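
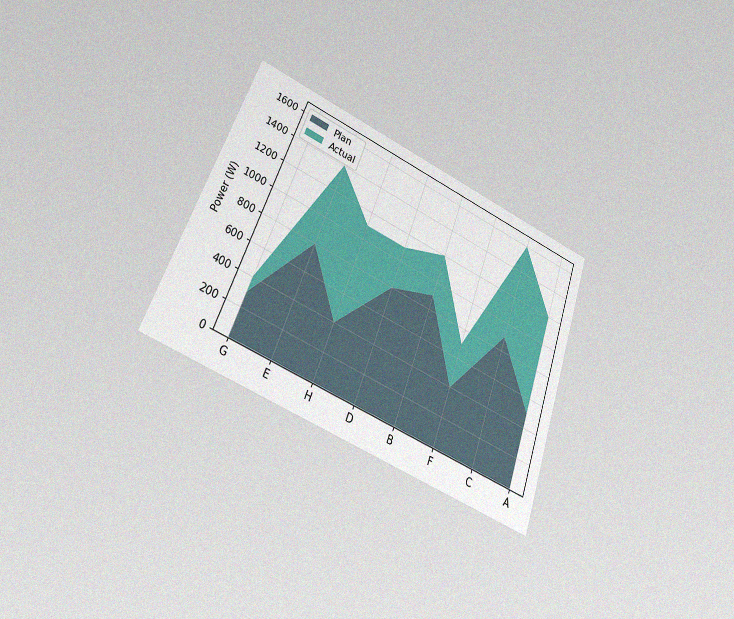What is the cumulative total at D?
The chart is tilted about 21° clockwise and viewed at a slight angle, with some photo noise. The stacked total at D reaches 1100W.

1100W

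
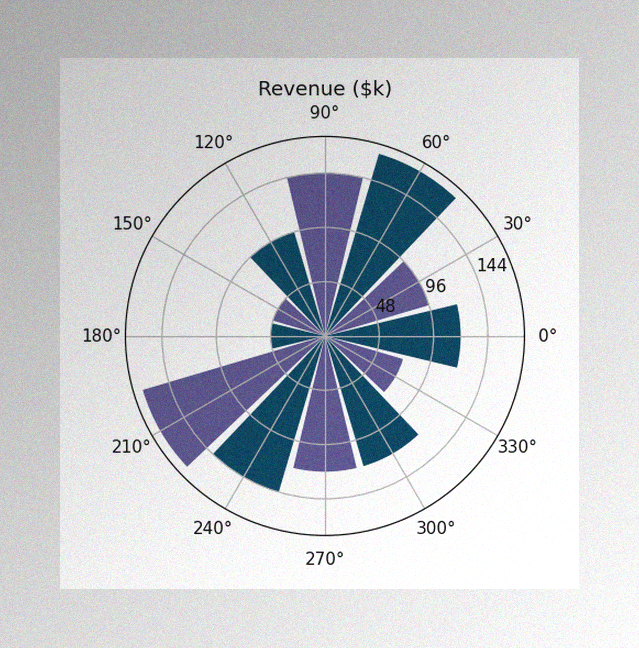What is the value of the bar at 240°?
$144k

The image has some photo noise and uneven lighting. The bar at 240° reaches $144k on the radial axis.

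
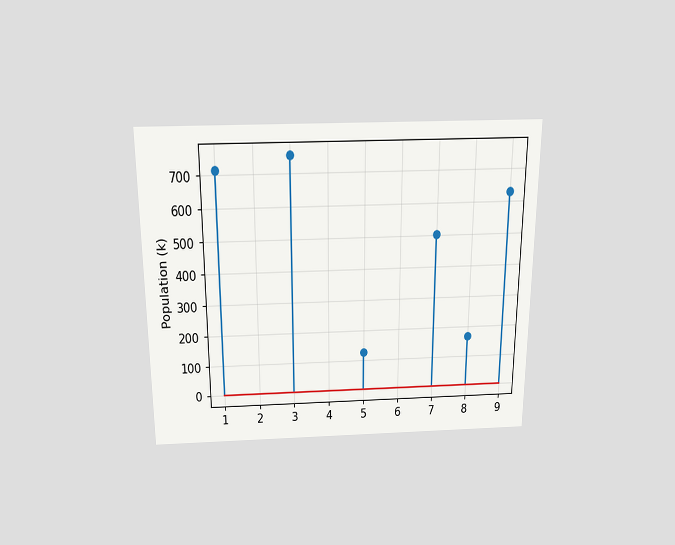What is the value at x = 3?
The chart is viewed slightly from above. The stem at x=3 reaches 756k.

756k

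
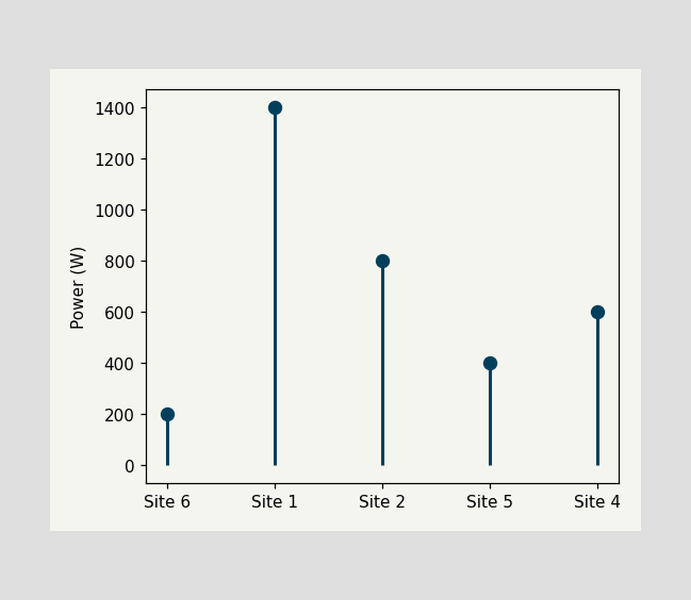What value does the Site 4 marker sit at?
600W

The Site 4 marker sits at 600W.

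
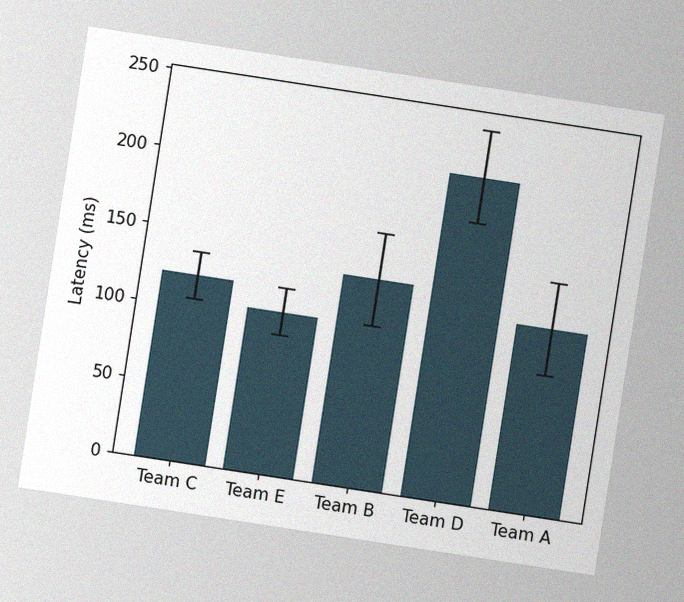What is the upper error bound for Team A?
The chart is tilted about 9° clockwise, with some photo noise. The Team A bar's upper whisker reaches 150ms.

150ms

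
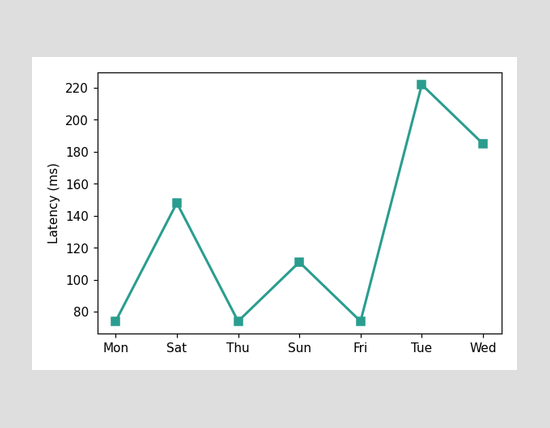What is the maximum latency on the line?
The highest point is at Tue, and reading across to the y-axis gives 222ms.

222ms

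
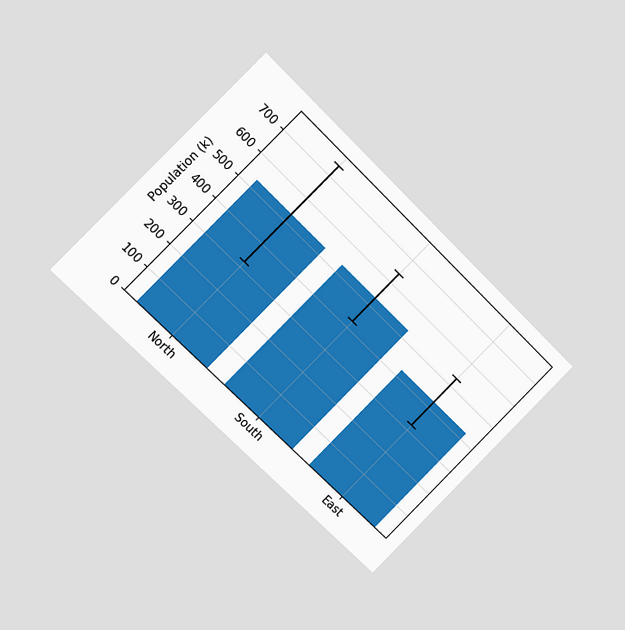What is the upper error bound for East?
530k

The chart is tilted about 45° clockwise and viewed slightly from the left. The East bar's upper whisker reaches 530k.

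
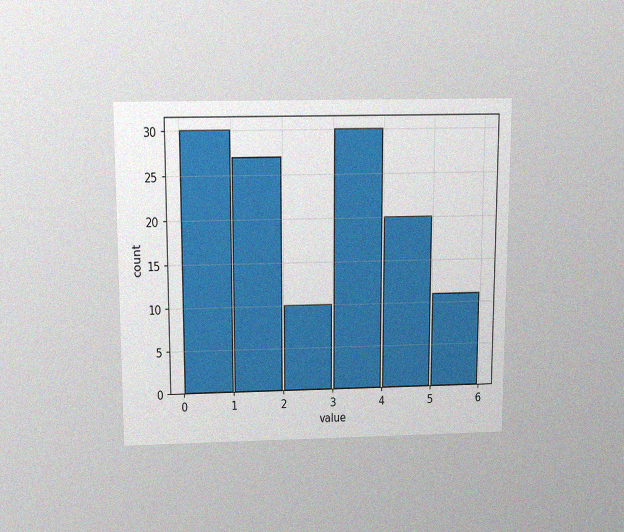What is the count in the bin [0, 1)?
The chart is viewed slightly from above, with some photo noise. The [0, 1) bin has height 30.

30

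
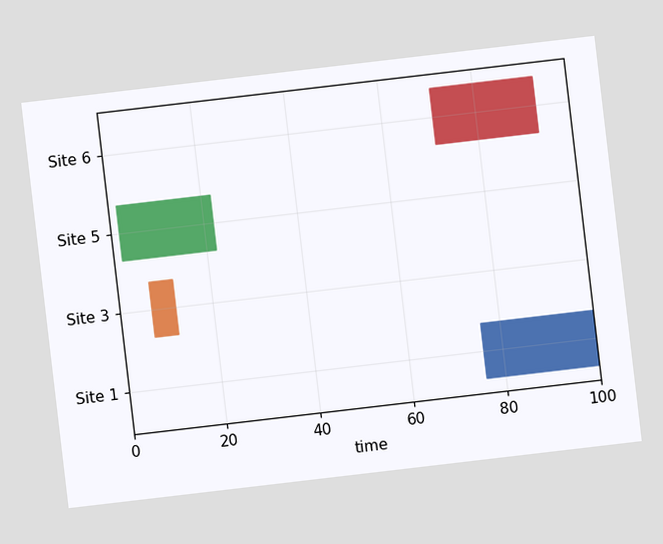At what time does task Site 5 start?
2

The chart is tilted about 7° counter-clockwise. The Site 5 bar begins at t=2.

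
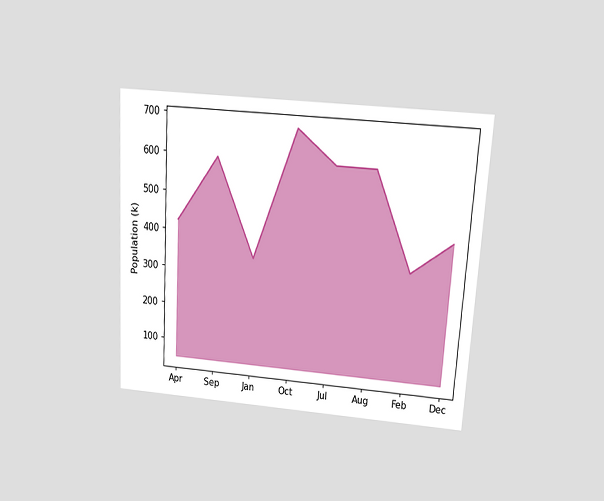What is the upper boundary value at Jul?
595k

The chart is tilted about 3° clockwise and viewed slightly from above. At Jul the upper boundary is at 595k.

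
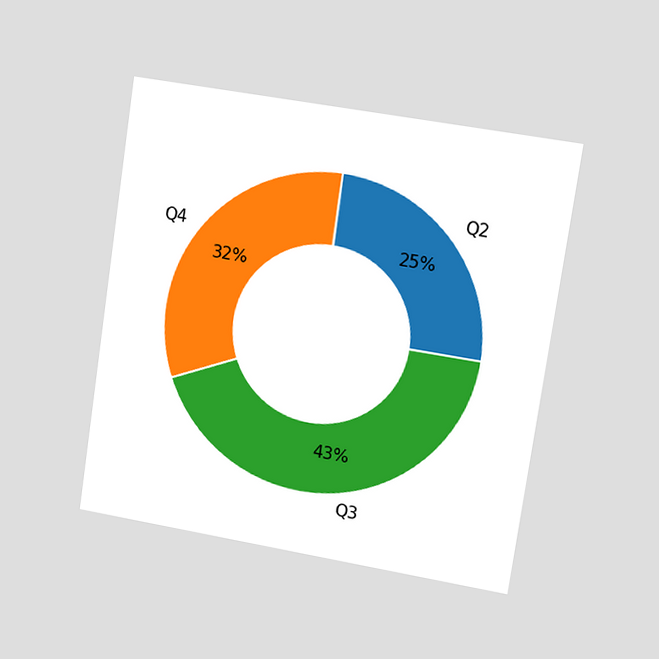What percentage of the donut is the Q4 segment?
32%

The chart is tilted about 8° clockwise and viewed slightly from the right. The Q4 segment takes up 32% of the ring.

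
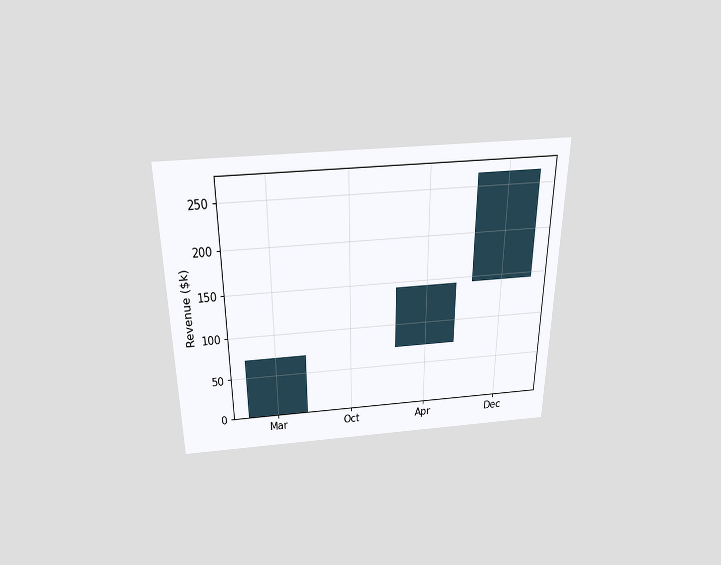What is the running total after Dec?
The chart is viewed slightly from above. After Dec the running total reaches $264k.

$264k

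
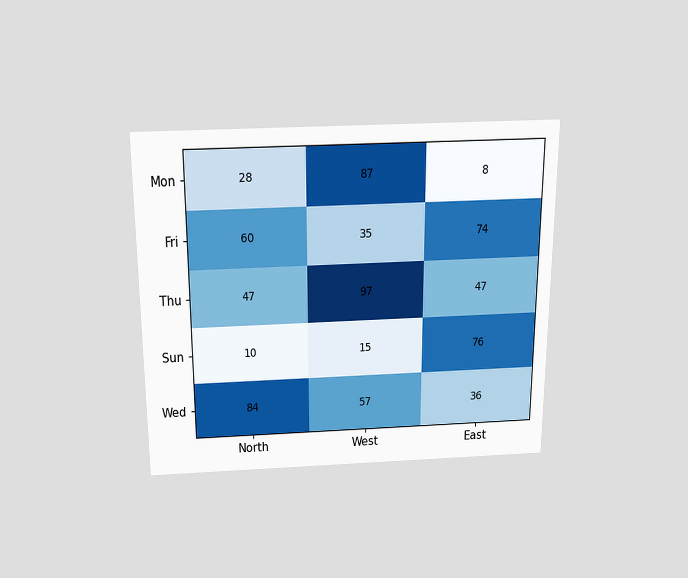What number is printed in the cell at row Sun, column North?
The chart is viewed slightly from above. The (Sun, North) cell reads 10.

10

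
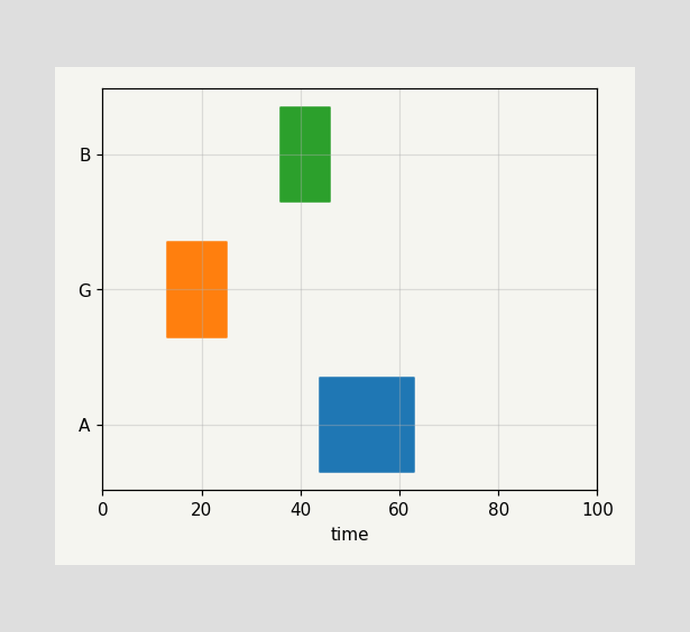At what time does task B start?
36

The B bar begins at t=36.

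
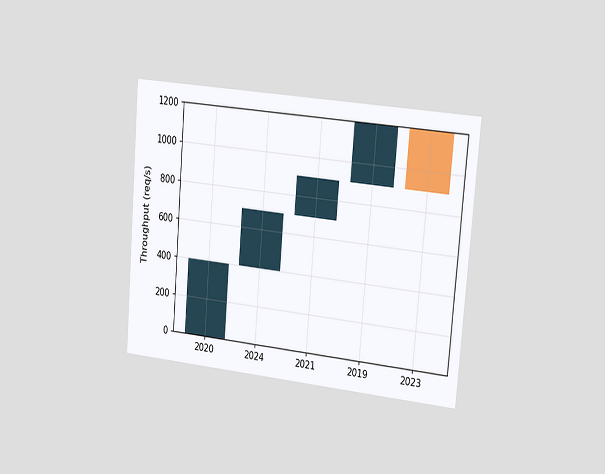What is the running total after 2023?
The chart is tilted about 5° clockwise and viewed slightly from the right. After 2023 the running total reaches 900req/s.

900req/s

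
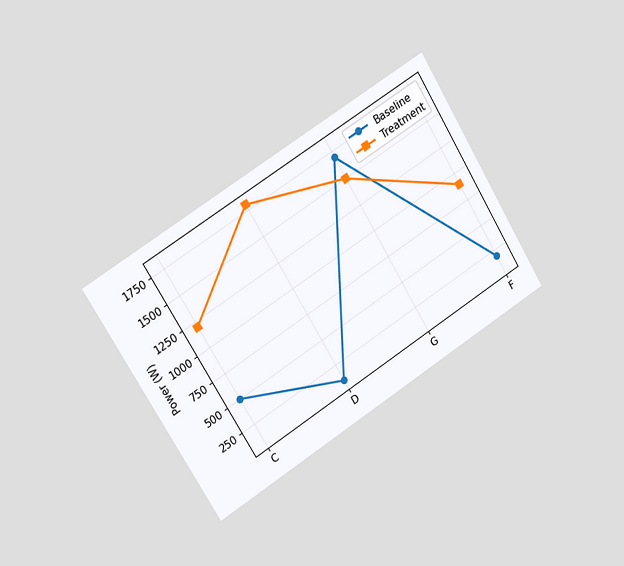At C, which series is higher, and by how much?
The chart is tilted about 32° counter-clockwise and viewed slightly from the left. At C, Treatment sits above the other line by 700W.

Treatment, by 700W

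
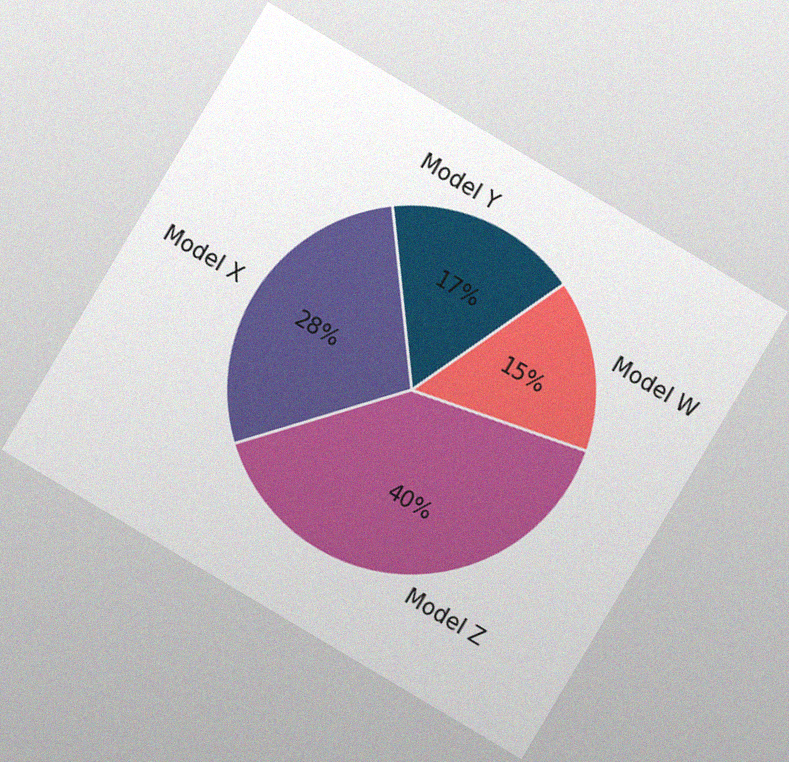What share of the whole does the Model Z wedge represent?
The chart is tilted about 31° clockwise, with some photo noise. The Model Z slice takes up 40% of the pie.

40%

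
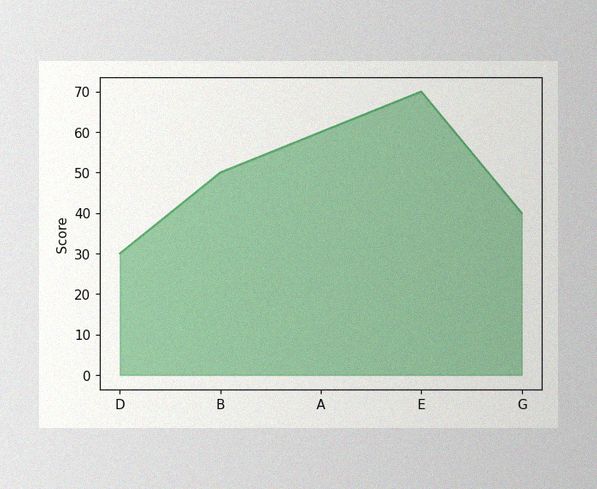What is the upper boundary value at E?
70

The image has some photo noise and uneven lighting. At E the upper boundary is at 70.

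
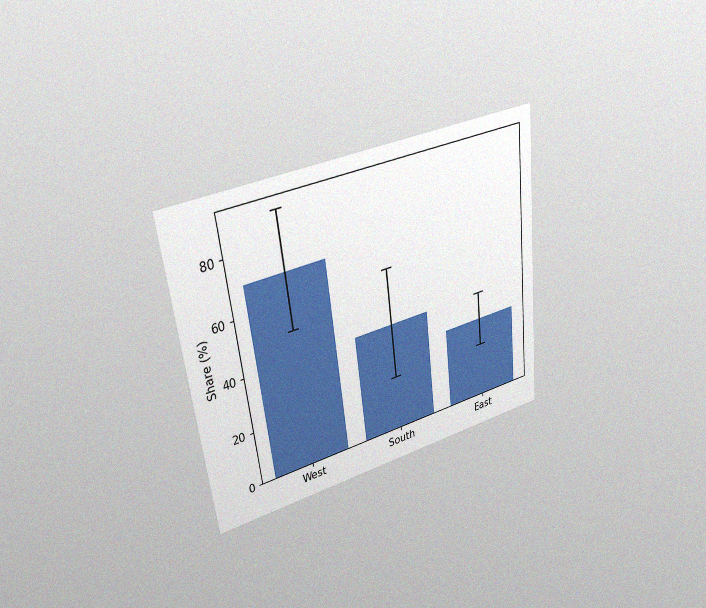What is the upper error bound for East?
40%

The chart is tilted about 7° counter-clockwise and viewed at a slight angle, with some photo noise. The East bar's upper whisker reaches 40%.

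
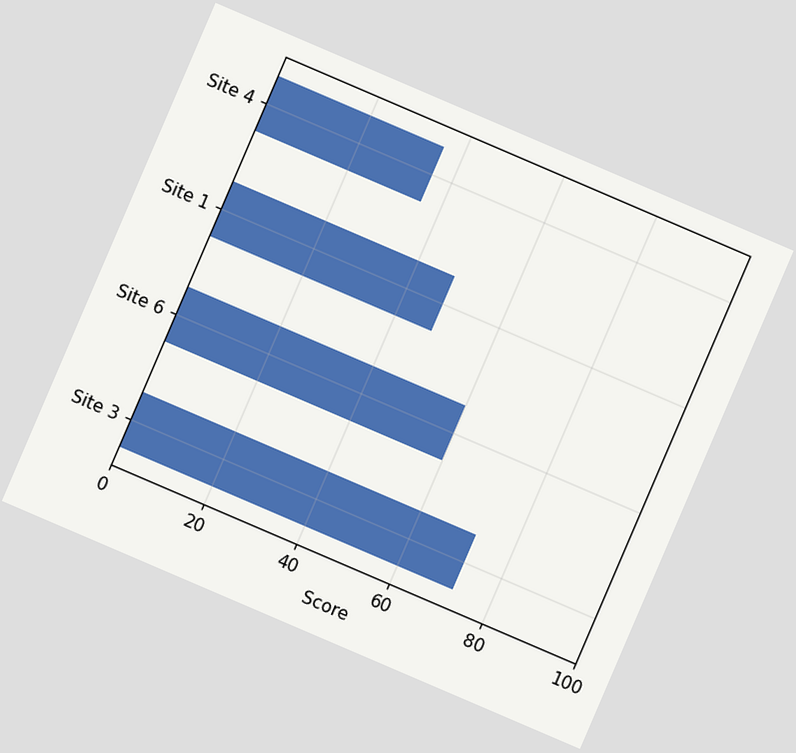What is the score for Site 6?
The chart is tilted about 23° clockwise. Reading along the chart's x-axis, the Site 6 bar reaches 60.

60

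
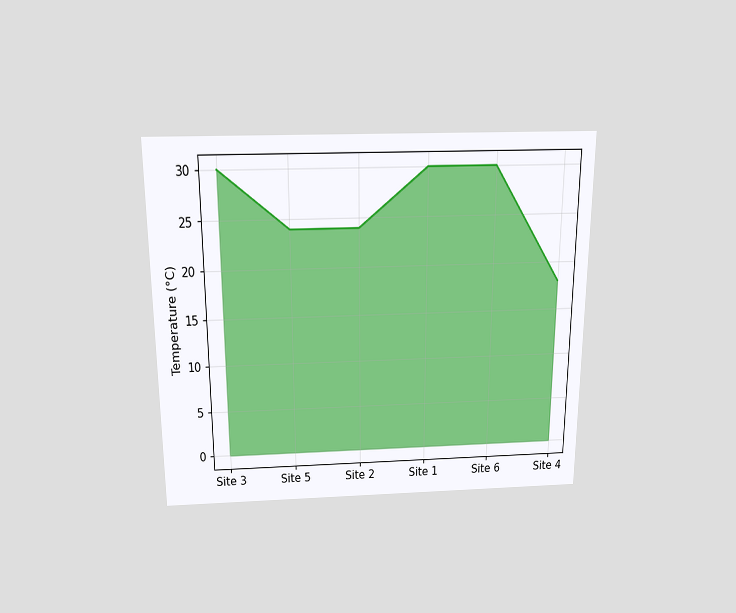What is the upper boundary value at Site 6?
30°C

The chart is viewed slightly from above. At Site 6 the upper boundary is at 30°C.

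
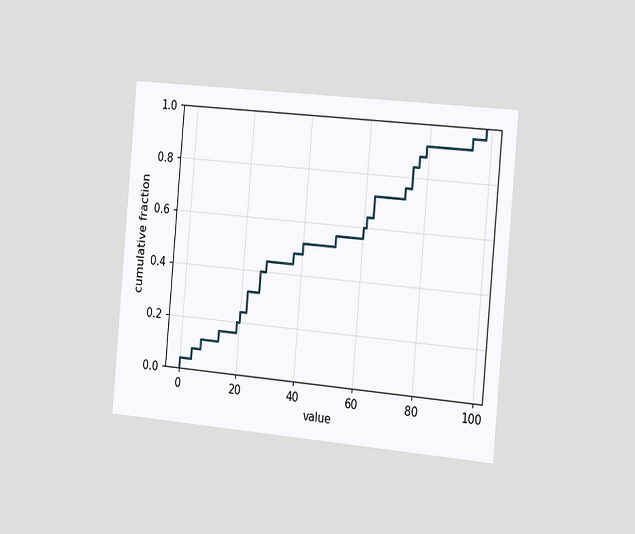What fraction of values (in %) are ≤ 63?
The chart is tilted about 5° clockwise and viewed slightly from the right. At x=63 the ECDF step is at 72%.

72%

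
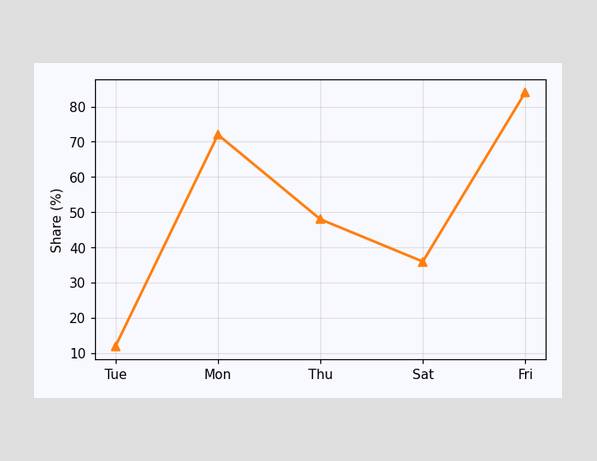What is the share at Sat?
At Sat, the line is at 36%.

36%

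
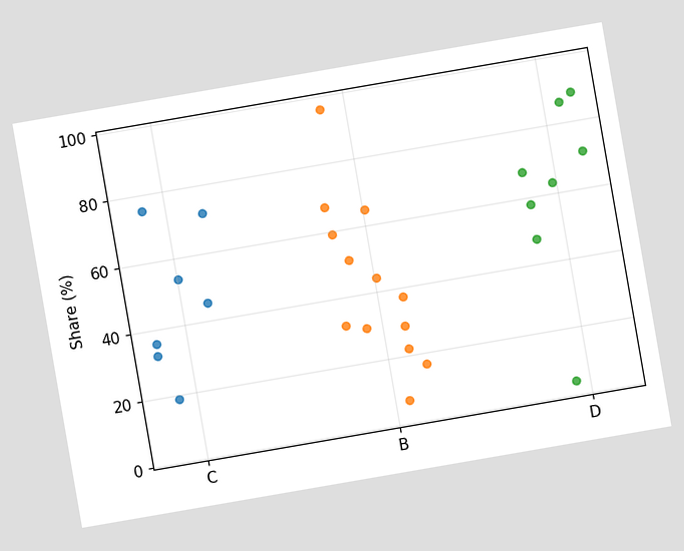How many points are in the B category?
13

The chart is tilted about 10° counter-clockwise. Counting the markers in the B column gives 13.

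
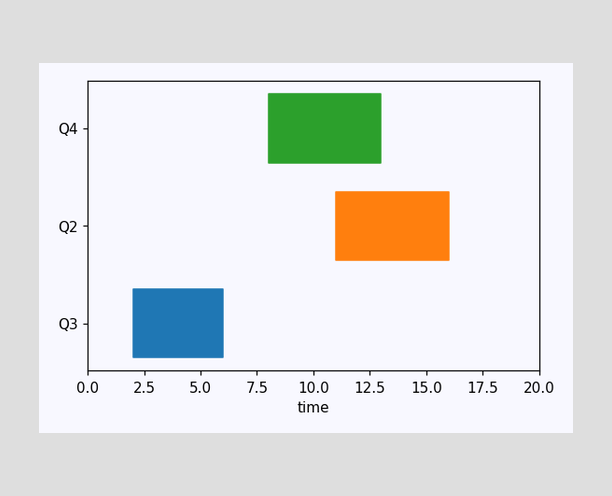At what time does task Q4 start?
The Q4 bar begins at t=8.

8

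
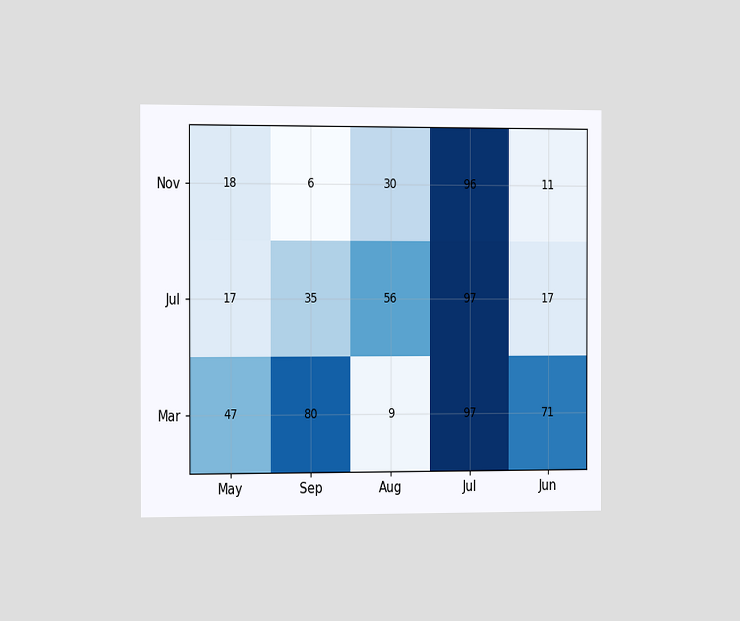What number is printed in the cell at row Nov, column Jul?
The chart is viewed slightly from the left. The (Nov, Jul) cell reads 96.

96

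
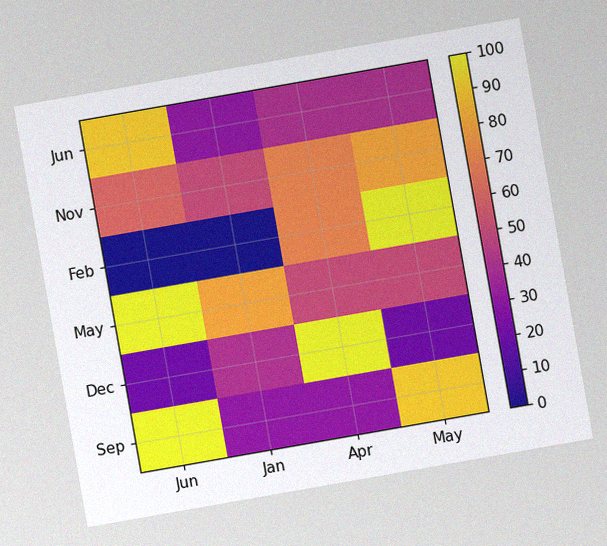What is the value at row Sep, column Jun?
100

The chart is tilted about 10° counter-clockwise, with some photo noise. Matching cell (Sep, Jun) against the colorbar gives 100.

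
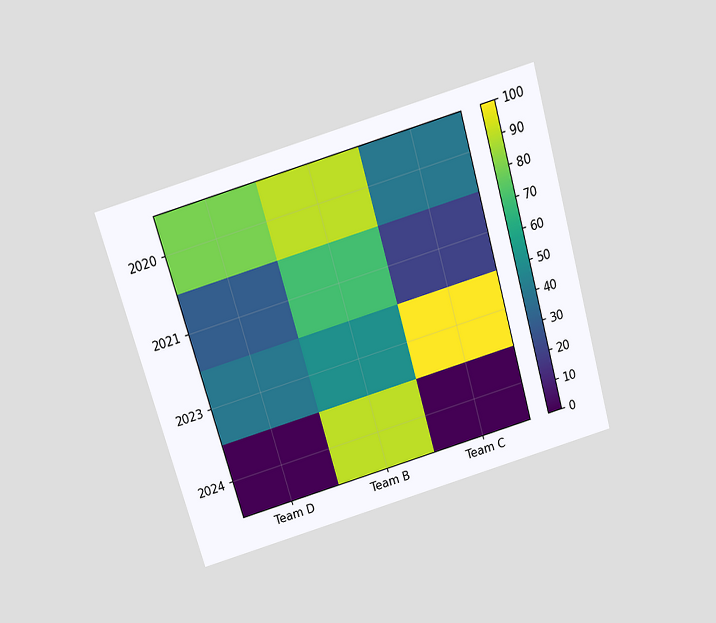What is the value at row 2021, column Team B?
70

The chart is tilted about 16° counter-clockwise and viewed slightly from above. Matching cell (2021, Team B) against the colorbar gives 70.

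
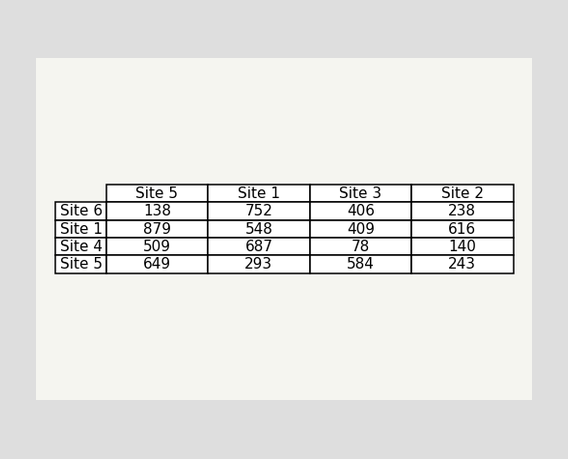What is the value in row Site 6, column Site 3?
406

The (Site 6, Site 3) cell reads 406.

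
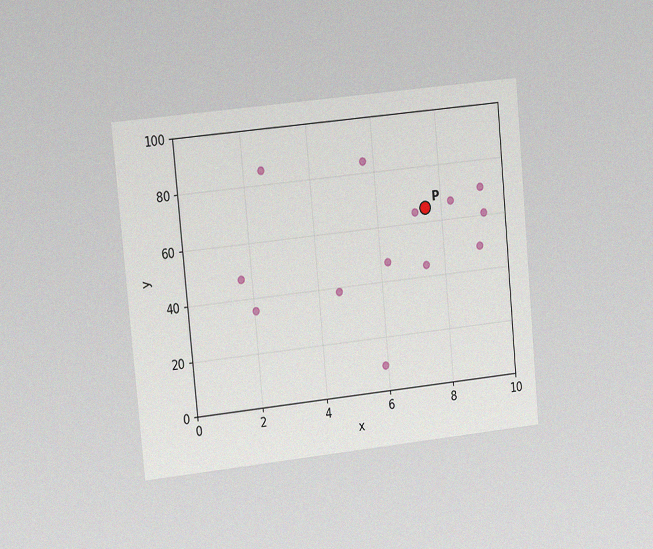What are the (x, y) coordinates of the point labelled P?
The chart is tilted about 5° counter-clockwise and viewed slightly from the left, with some photo noise. Following the gridlines from P to each axis, P sits at (7.5, 65).

(7.5, 65)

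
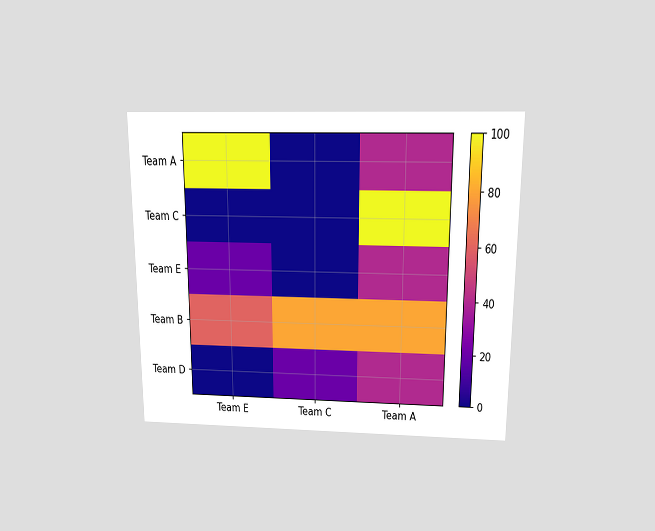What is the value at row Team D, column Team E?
The chart is viewed slightly from above. Matching cell (Team D, Team E) against the colorbar gives 0.

0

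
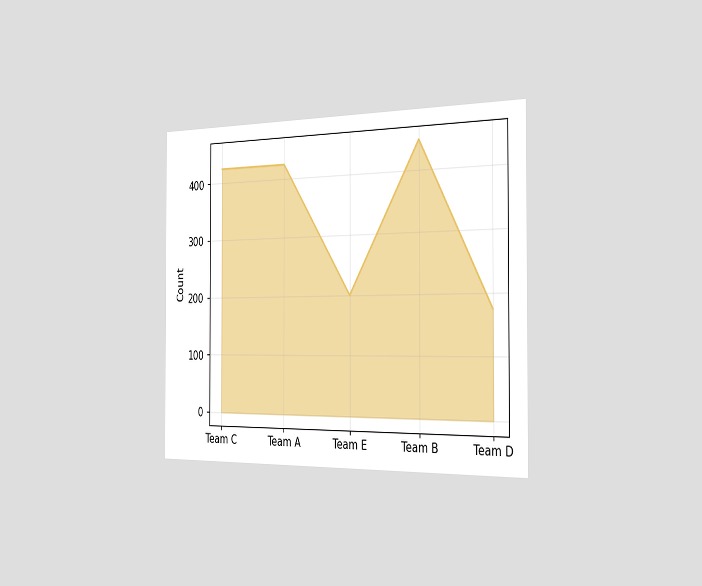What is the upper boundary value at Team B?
450

The chart is viewed slightly from the right. At Team B the upper boundary is at 450.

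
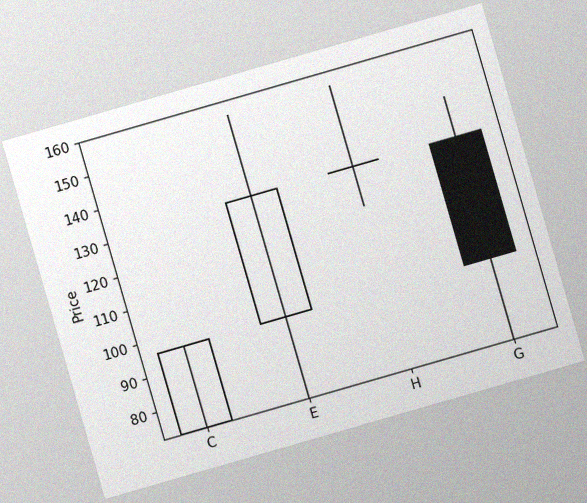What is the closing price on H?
The chart is tilted about 16° counter-clockwise, with some photo noise. The H candle closes at 132.

132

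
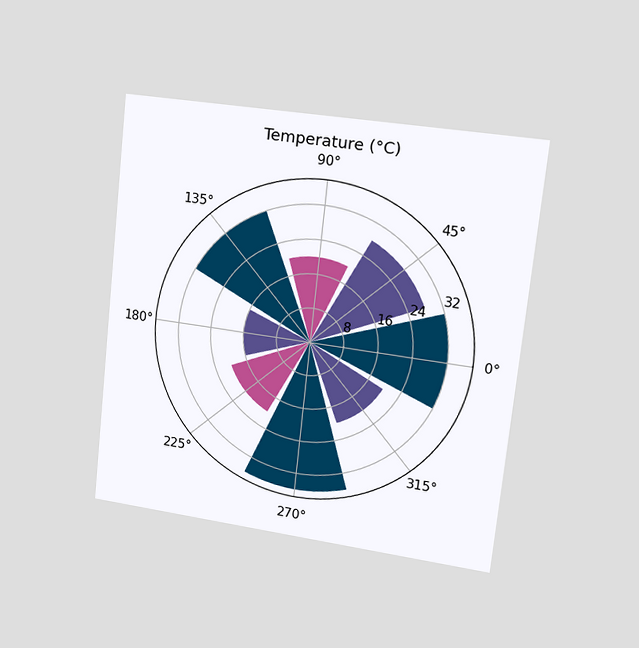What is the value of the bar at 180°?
16°C

The chart is tilted about 6° clockwise and viewed slightly from the right. The bar at 180° reaches 16°C on the radial axis.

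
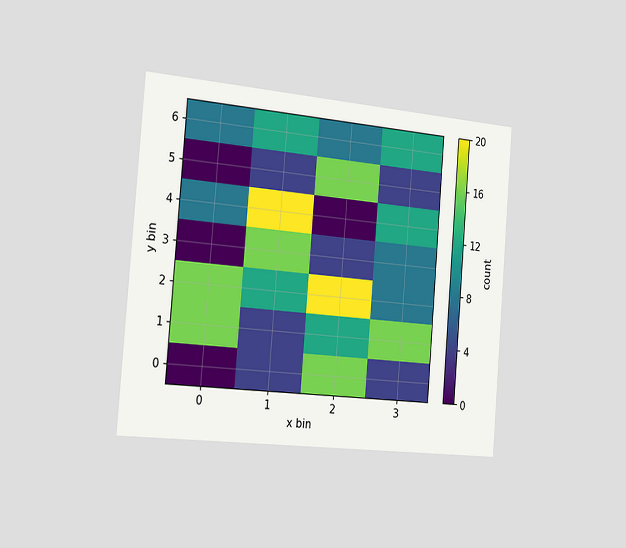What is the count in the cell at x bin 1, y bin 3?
The chart is tilted about 5° clockwise and viewed slightly from the left. Matching the cell (1, 3) against the colorbar gives 16.

16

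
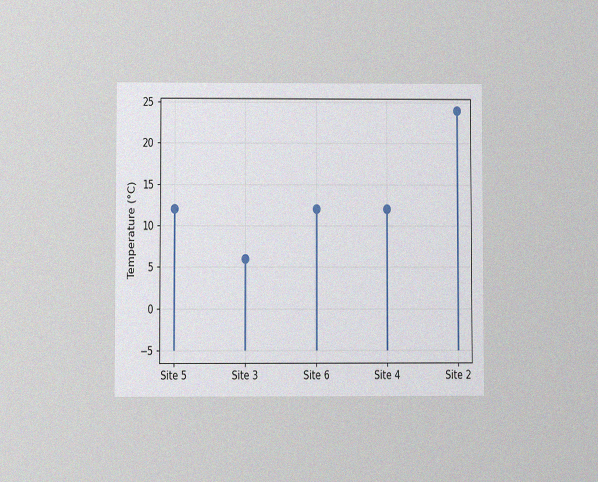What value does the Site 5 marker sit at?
The chart is viewed at a slight angle, with some photo noise. The Site 5 marker sits at 12°C.

12°C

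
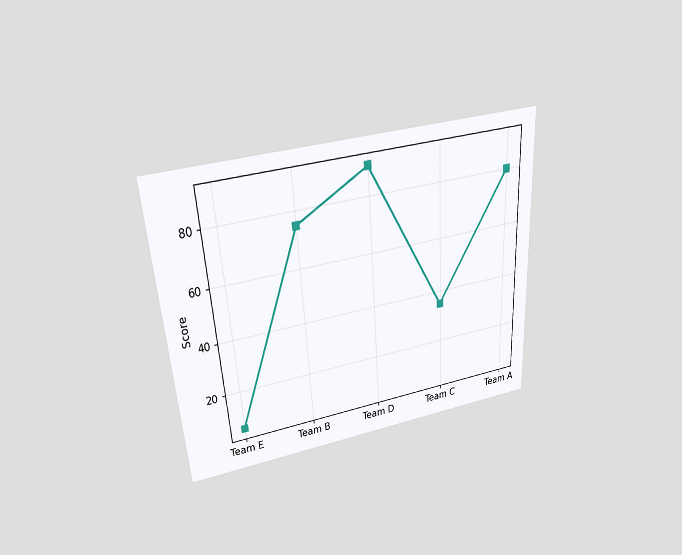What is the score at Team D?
90

The chart is tilted about 4° counter-clockwise and viewed slightly from above. At Team D, the line is at 90.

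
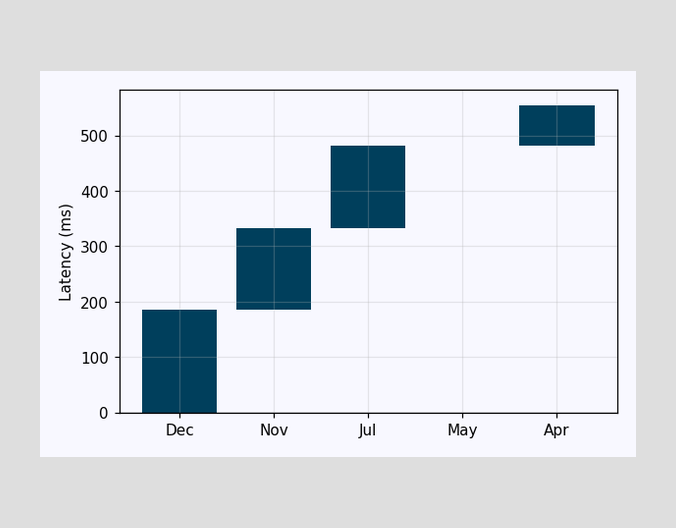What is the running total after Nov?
333ms

After Nov the running total reaches 333ms.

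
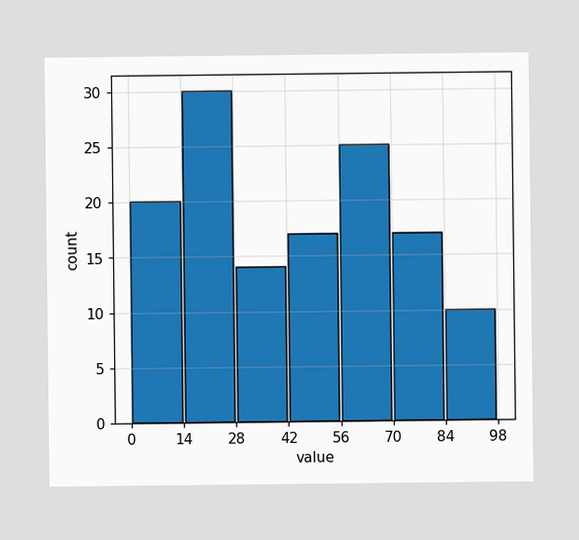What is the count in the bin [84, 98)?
10

The [84, 98) bin has height 10.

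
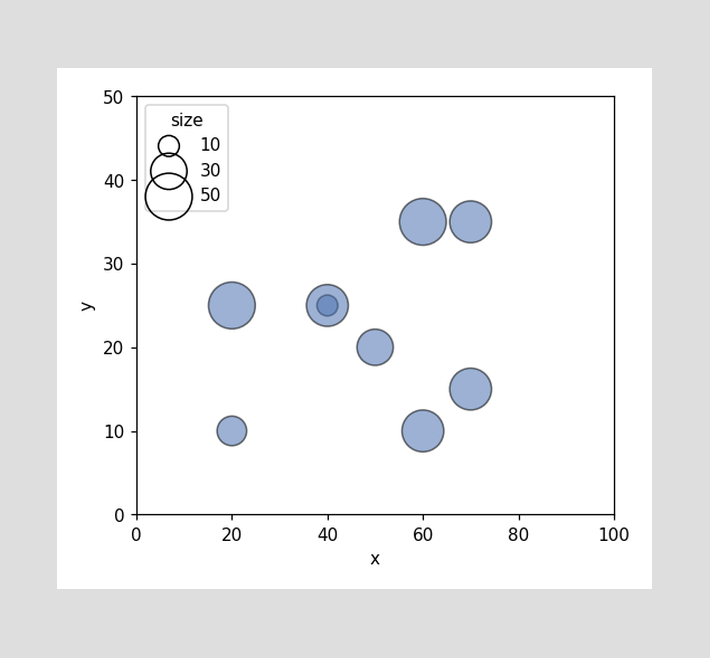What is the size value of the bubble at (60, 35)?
50

Matching the bubble at (60, 35) against the size legend gives 50.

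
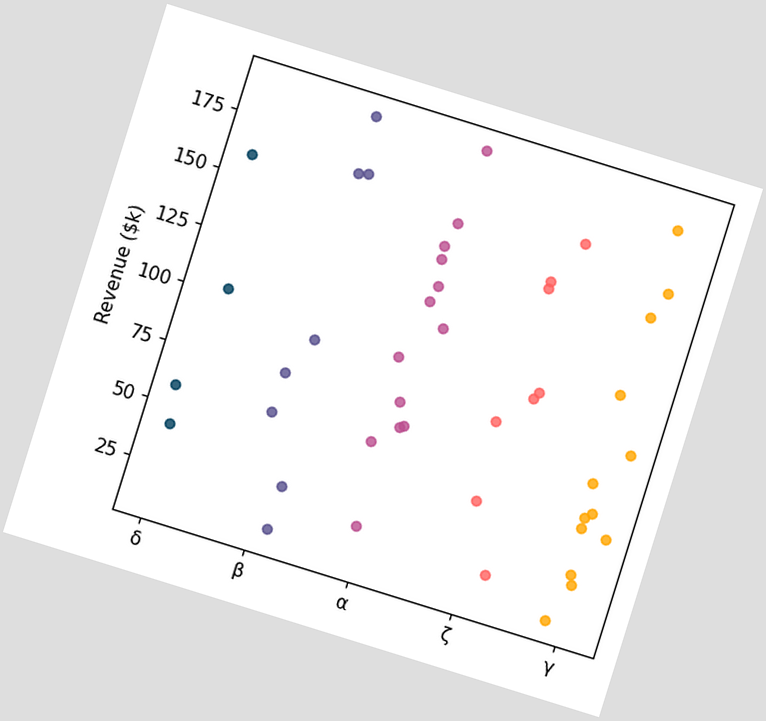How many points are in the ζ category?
The chart is tilted about 17° clockwise. Counting the markers in the ζ column gives 8.

8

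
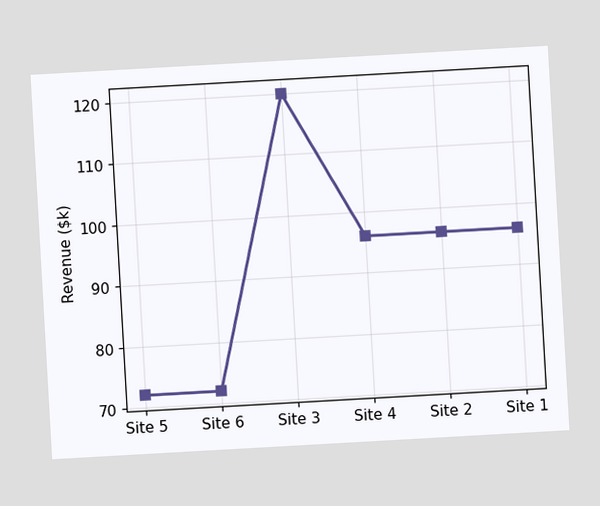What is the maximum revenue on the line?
$120k

The chart is tilted about 3° counter-clockwise. The highest point is at Site 3, and reading across to the y-axis gives $120k.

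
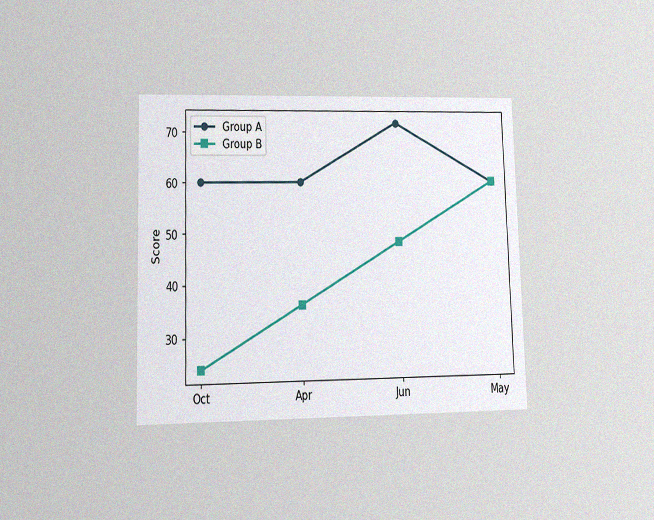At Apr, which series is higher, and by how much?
The chart is viewed at a slight angle, with some photo noise. At Apr, Group A sits above the other line by 24.

Group A, by 24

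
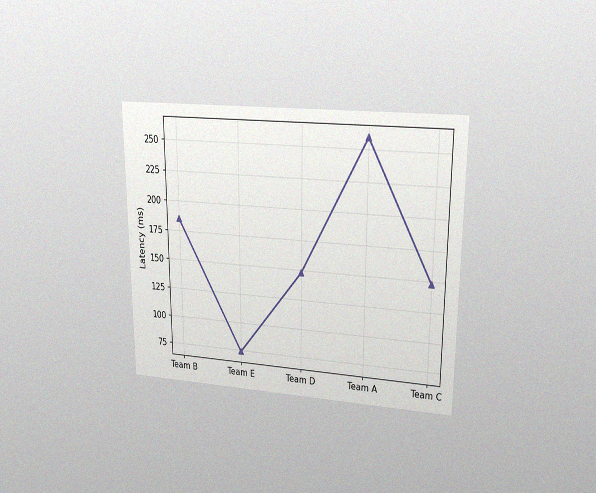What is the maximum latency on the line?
259ms

The chart is viewed at a slight angle, with some photo noise. The highest point is at Team A, and reading across to the y-axis gives 259ms.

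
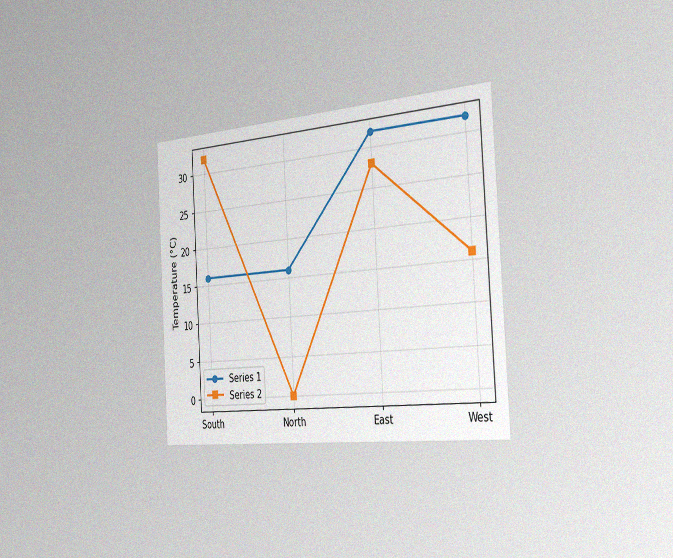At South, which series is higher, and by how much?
Series 2, by 16°C

The chart is tilted about 3° counter-clockwise and viewed slightly from the right, with some photo noise. At South, Series 2 sits above the other line by 16°C.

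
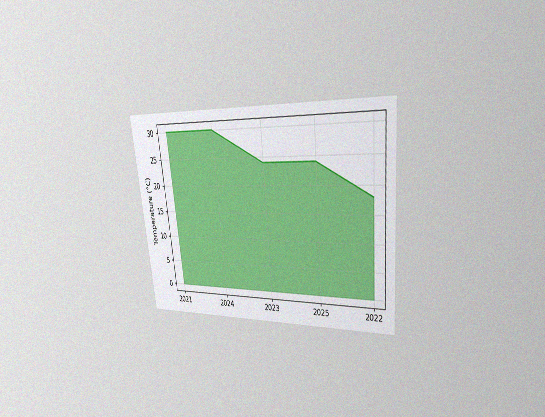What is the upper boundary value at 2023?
The chart is tilted about 6° counter-clockwise and viewed at a slight angle, with some photo noise. At 2023 the upper boundary is at 24°C.

24°C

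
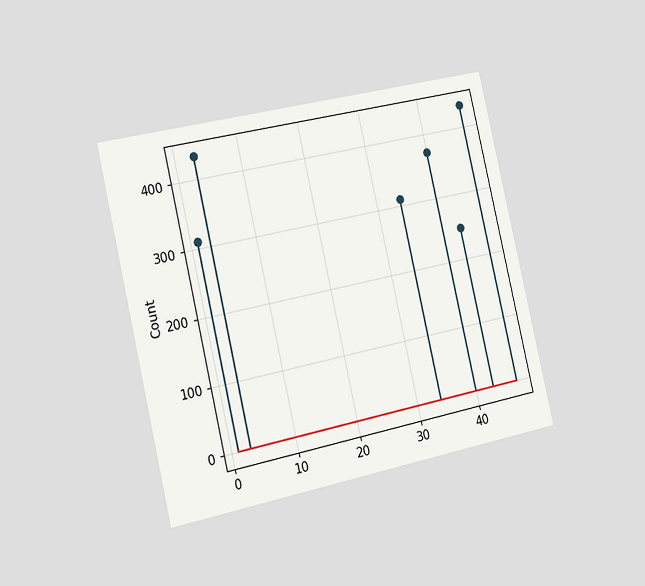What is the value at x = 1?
The chart is tilted about 13° counter-clockwise and viewed slightly from the left. The stem at x=1 reaches 310.

310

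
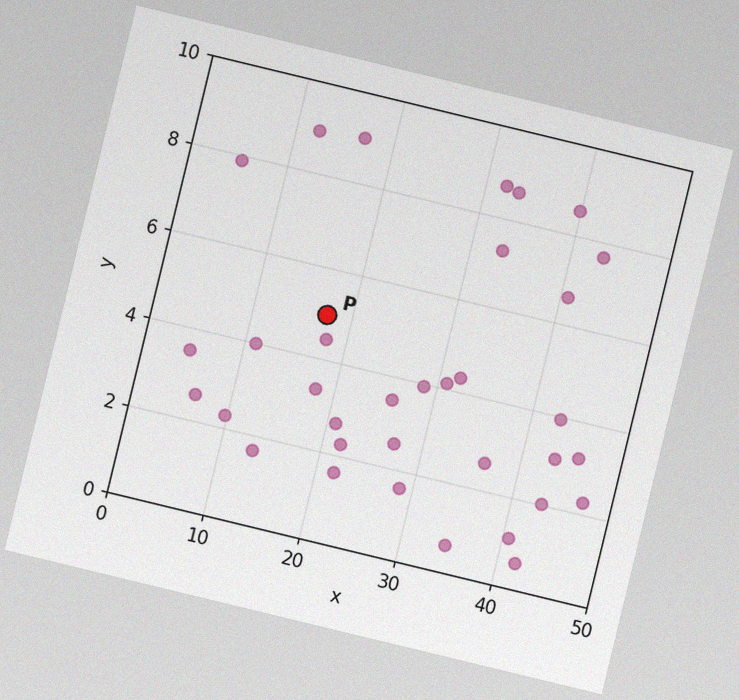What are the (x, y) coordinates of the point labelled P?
(17.5, 5)

The chart is tilted about 14° clockwise, with some photo noise. Following the gridlines from P to each axis, P sits at (17.5, 5).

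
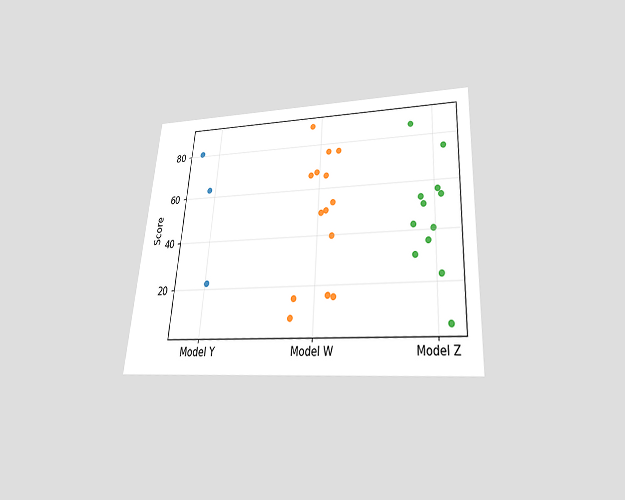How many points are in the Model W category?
14

The chart is tilted about 4° clockwise and viewed slightly from below. Counting the markers in the Model W column gives 14.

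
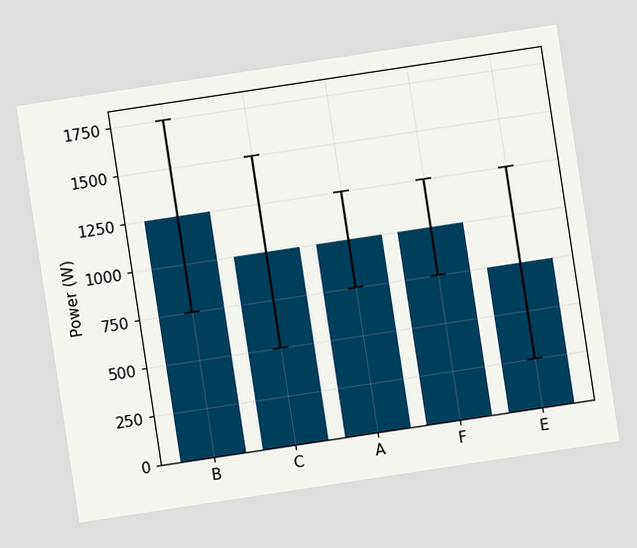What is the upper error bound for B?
1750W

The chart is tilted about 9° counter-clockwise. The B bar's upper whisker reaches 1750W.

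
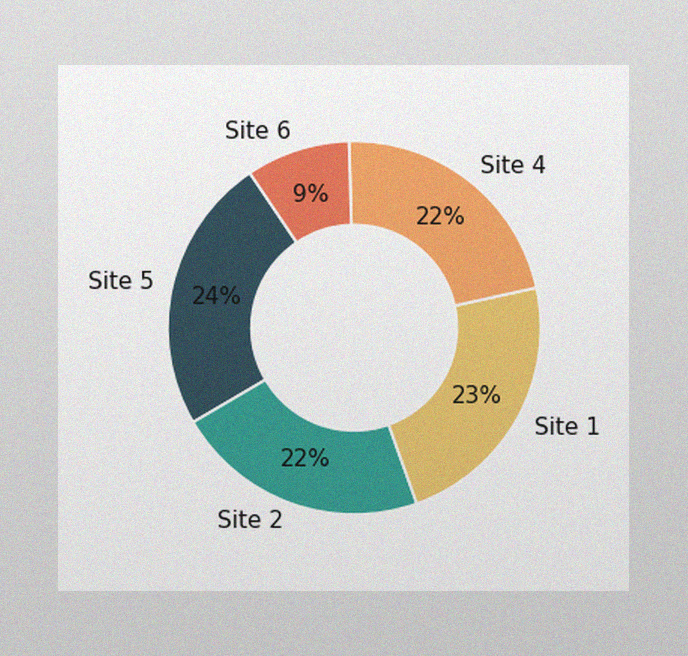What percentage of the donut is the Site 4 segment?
The image has some photo noise and uneven lighting. The Site 4 segment takes up 22% of the ring.

22%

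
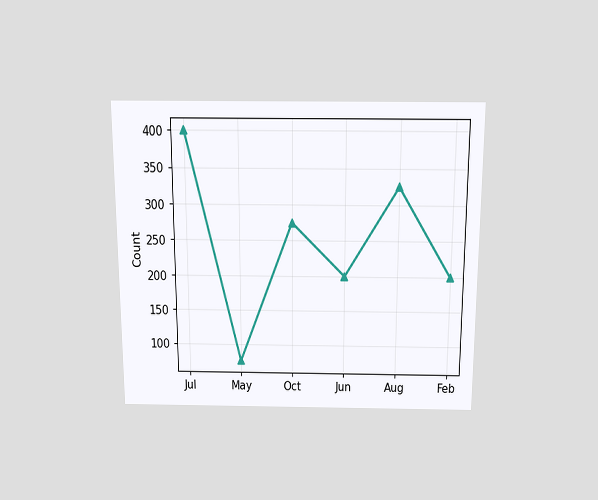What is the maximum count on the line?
400

The chart is viewed slightly from above. The highest point is at Jul, and reading across to the y-axis gives 400.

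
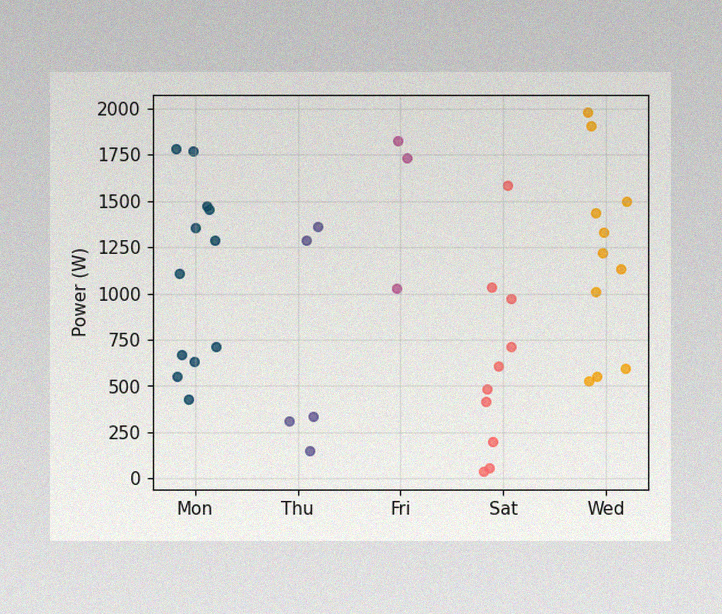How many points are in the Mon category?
The image has some photo noise and uneven lighting. Counting the markers in the Mon column gives 12.

12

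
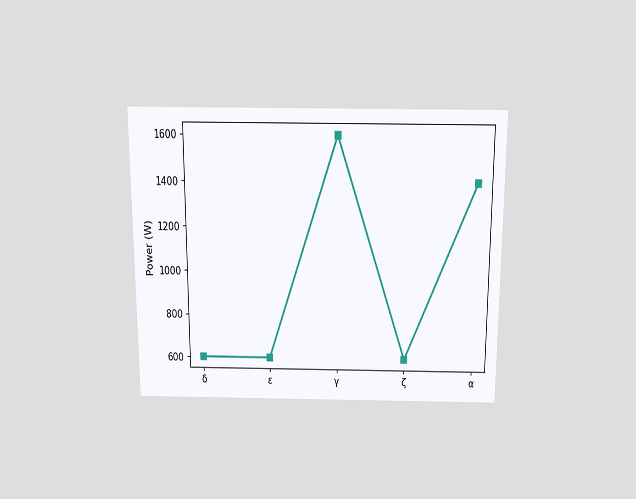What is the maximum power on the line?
The chart is viewed slightly from above. The highest point is at γ, and reading across to the y-axis gives 1600W.

1600W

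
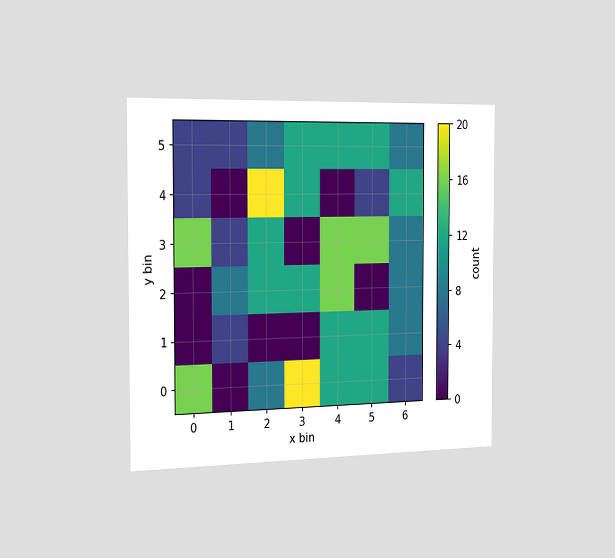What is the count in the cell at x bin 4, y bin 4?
0

The chart is viewed slightly from the left. Matching the cell (4, 4) against the colorbar gives 0.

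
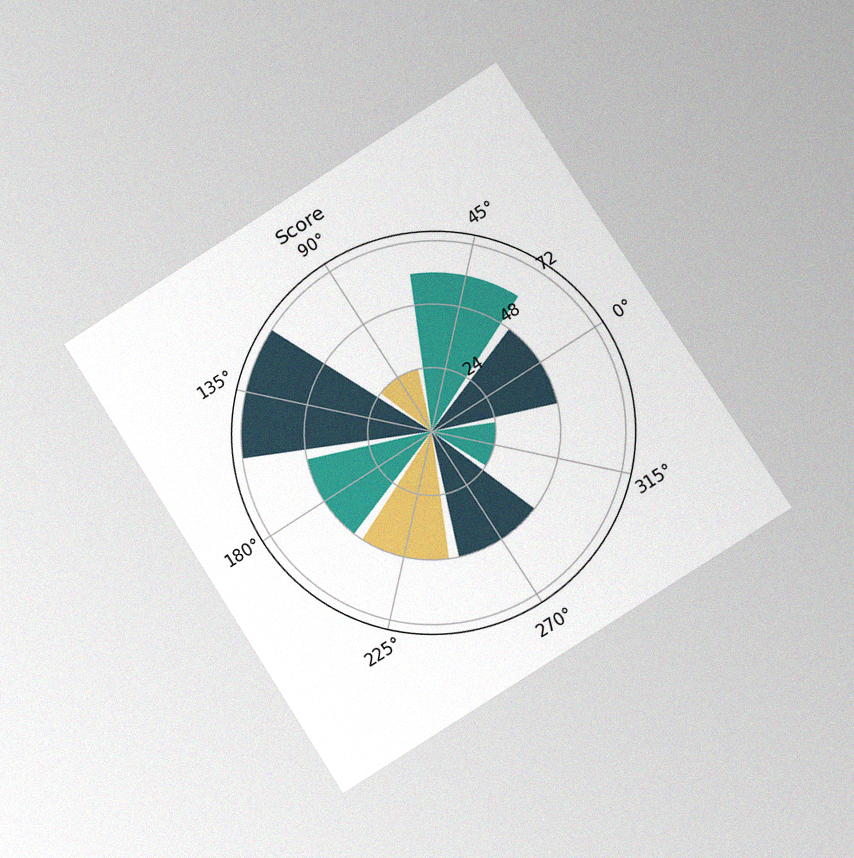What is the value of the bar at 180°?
48

The chart is tilted about 33° counter-clockwise and viewed at a slight angle, with some photo noise. The bar at 180° reaches 48 on the radial axis.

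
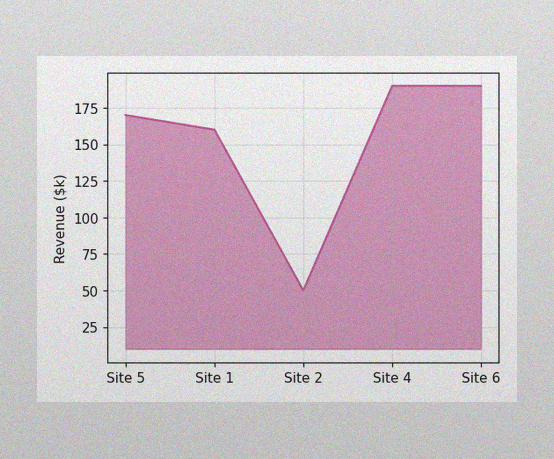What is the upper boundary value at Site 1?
$160k

The image has some photo noise and uneven lighting. At Site 1 the upper boundary is at $160k.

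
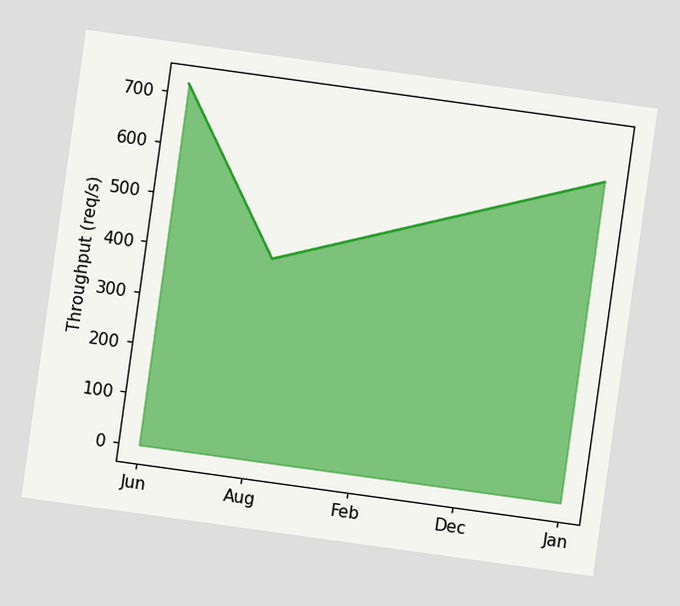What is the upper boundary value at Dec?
560req/s

The chart is tilted about 8° clockwise. At Dec the upper boundary is at 560req/s.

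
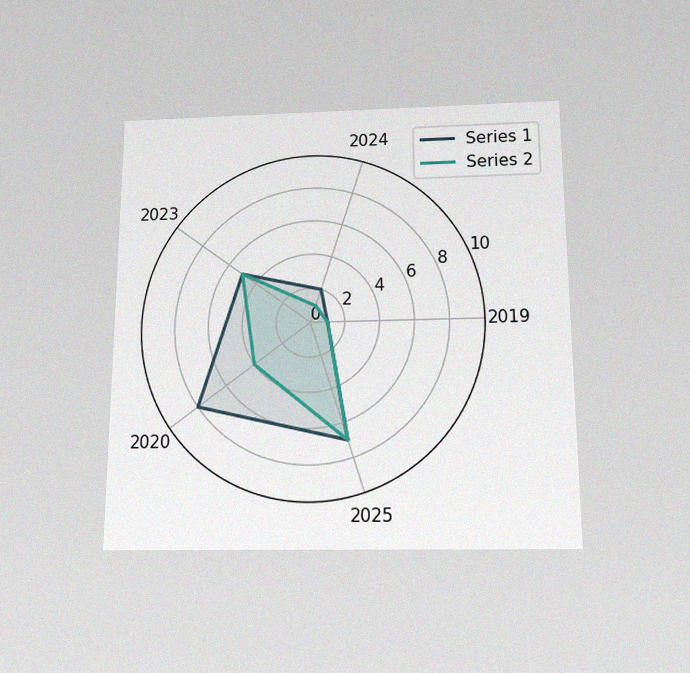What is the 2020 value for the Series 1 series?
The chart is viewed slightly from below, with some photo noise. On the 2020 axis, Series 1 reaches 8.

8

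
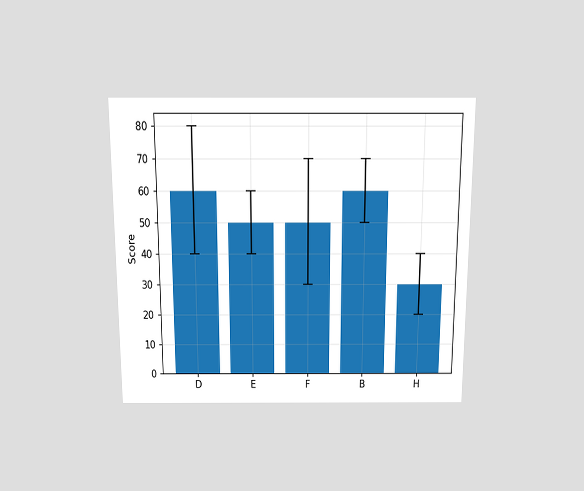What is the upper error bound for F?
70

The chart is viewed slightly from above. The F bar's upper whisker reaches 70.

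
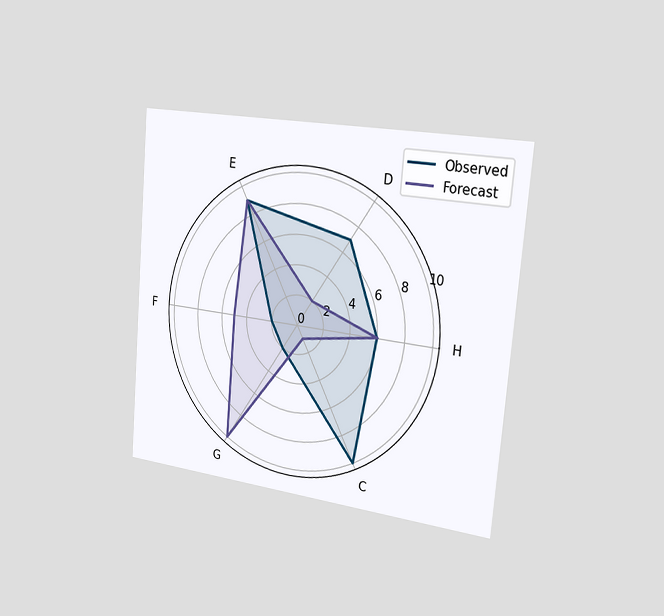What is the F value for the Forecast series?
The chart is tilted about 5° clockwise and viewed slightly from the right. On the F axis, Forecast reaches 5.

5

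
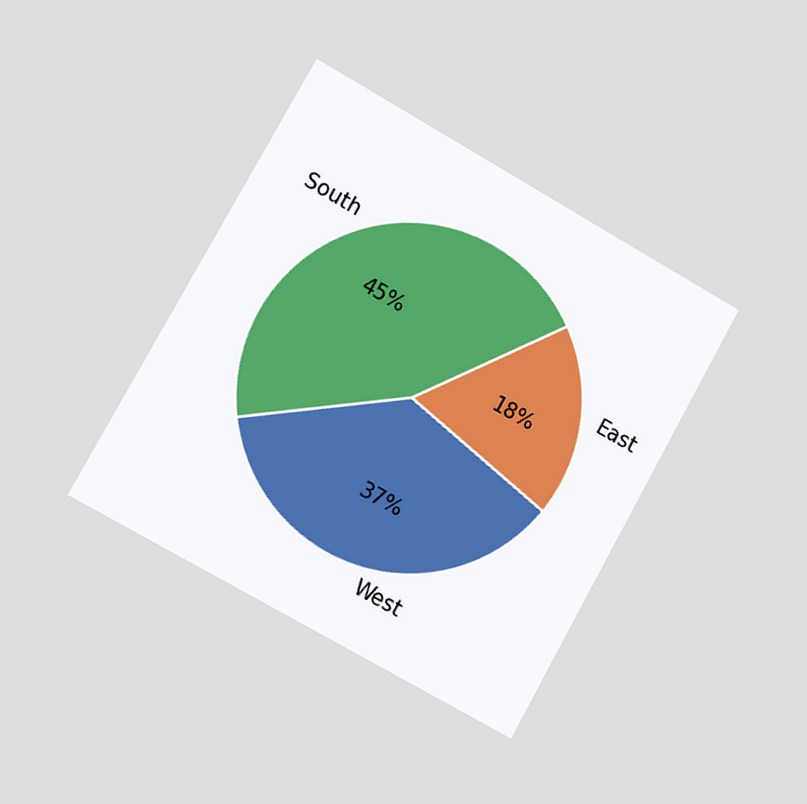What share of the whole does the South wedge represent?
45%

The chart is tilted about 29° clockwise and viewed slightly from the left. The South slice takes up 45% of the pie.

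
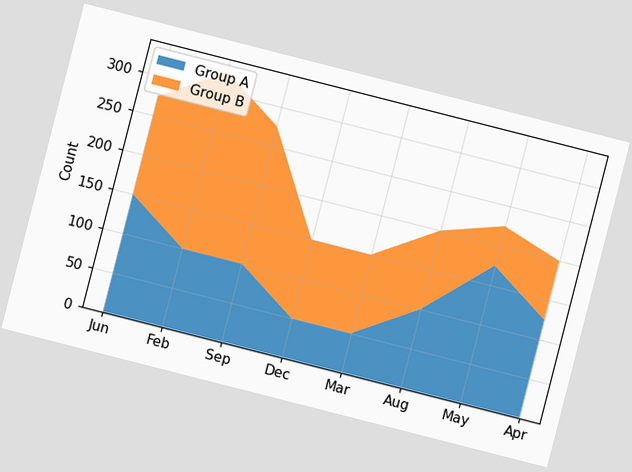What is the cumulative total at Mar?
The chart is tilted about 14° clockwise. The stacked total at Mar reaches 150.

150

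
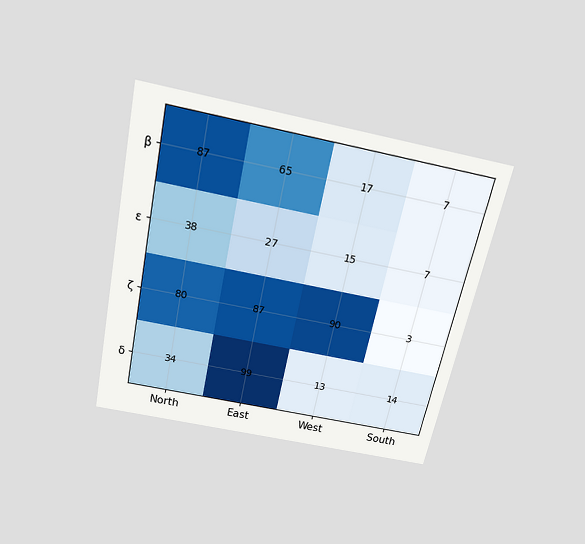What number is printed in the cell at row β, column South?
7

The chart is tilted about 12° clockwise and viewed slightly from above. The (β, South) cell reads 7.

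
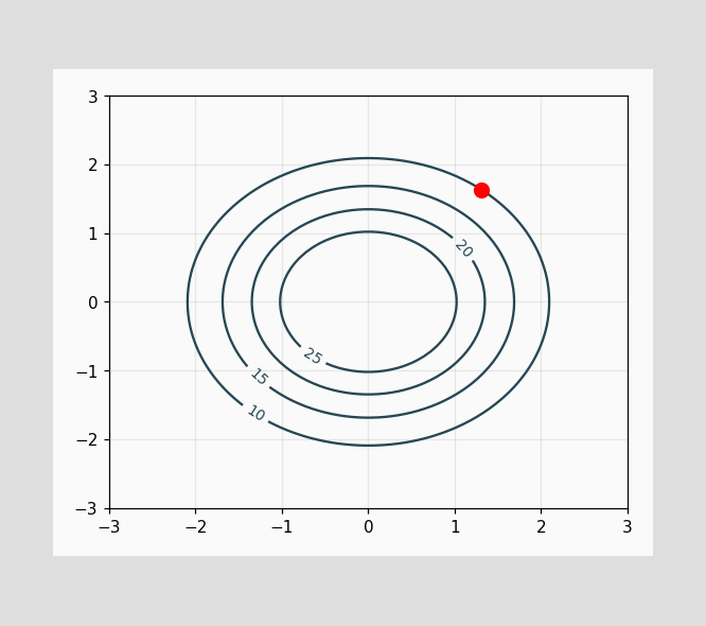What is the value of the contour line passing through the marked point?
The marked point sits on the contour labelled 10.

10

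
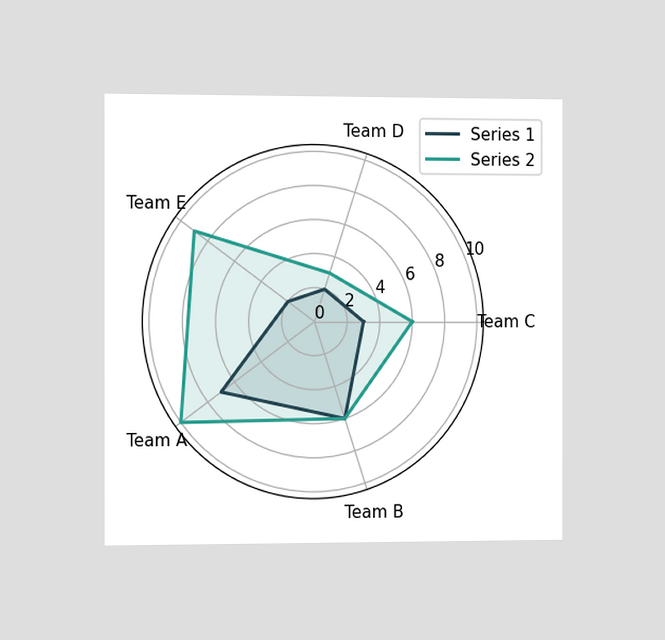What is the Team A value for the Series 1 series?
The chart is viewed at a slight angle. On the Team A axis, Series 1 reaches 7.

7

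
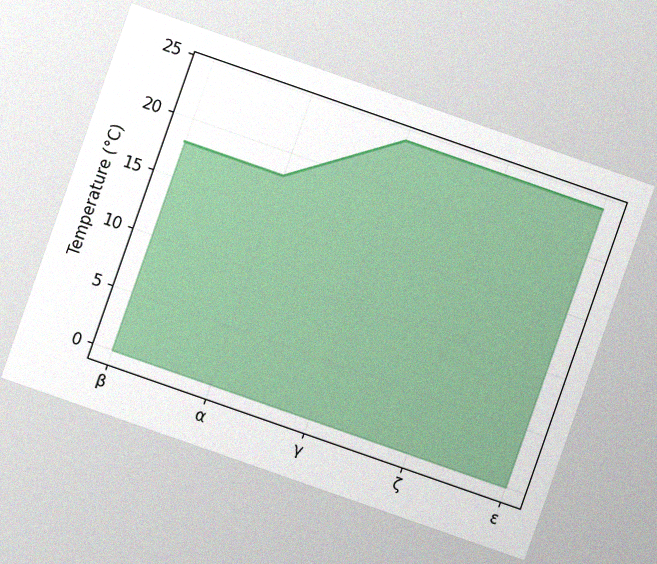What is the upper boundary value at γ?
The chart is tilted about 19° clockwise, with some photo noise. At γ the upper boundary is at 24°C.

24°C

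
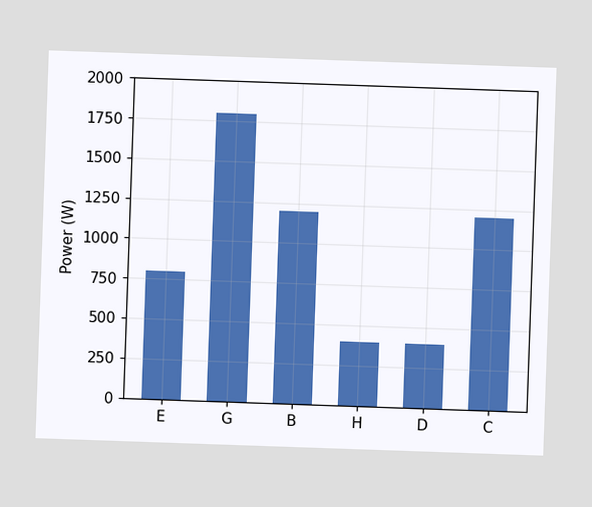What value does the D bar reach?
Reading along the chart's y-axis, the D bar reaches 400W.

400W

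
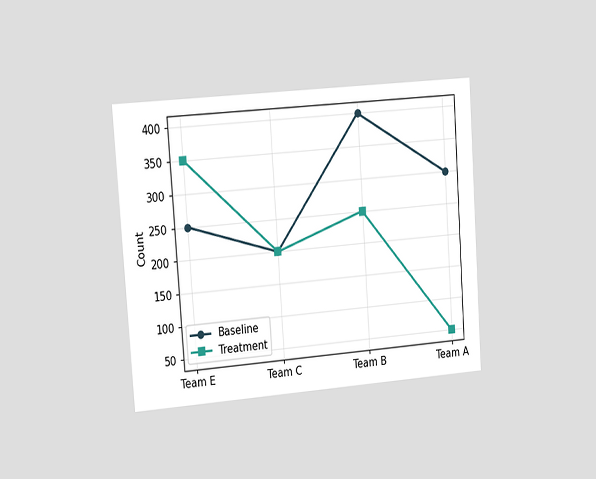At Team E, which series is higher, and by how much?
The chart is tilted about 4° counter-clockwise and viewed at a slight angle. At Team E, Treatment sits above the other line by 100.

Treatment, by 100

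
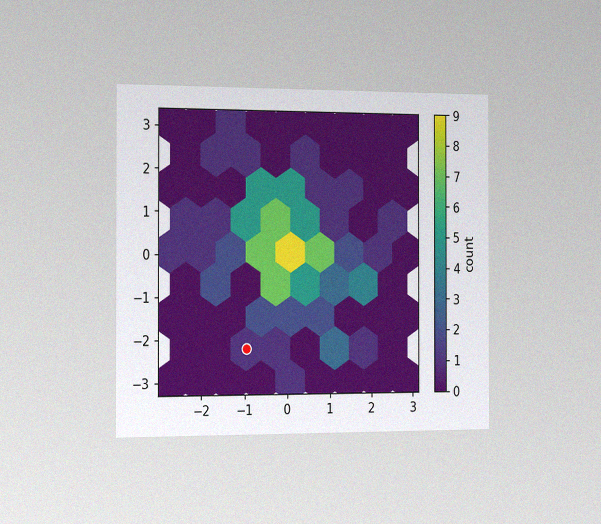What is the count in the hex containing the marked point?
The chart is viewed slightly from the left, with some photo noise. The marked hex reads 1 on the colorbar.

1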